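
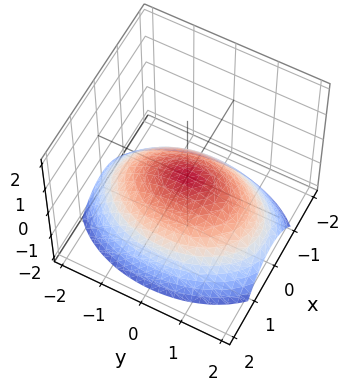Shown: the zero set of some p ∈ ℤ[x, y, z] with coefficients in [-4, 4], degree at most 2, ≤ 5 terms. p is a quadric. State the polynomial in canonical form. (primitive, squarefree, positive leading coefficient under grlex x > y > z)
(a) Degree: a single bowl opening along one axis; a quadric, so deg p = 2.
(b) Symmetries: it's symmetric under y → −y, forcing even powers of y; mirror symmetry x ↦ −x ⇒ only even powers of x.
(c) Against the integer gridlines: it crosses the y-axis at the gridline y = 0; one z-axis crossing is at z = 0.
(d) Matching integer coefficients to the picture gives p.

2*x^2 + y^2 + 3*z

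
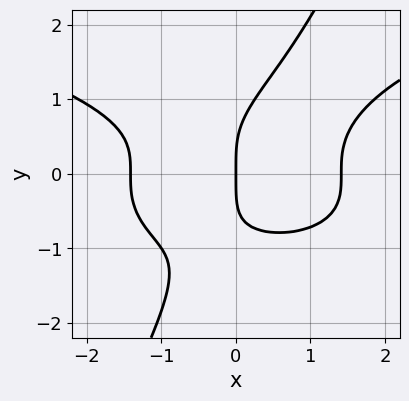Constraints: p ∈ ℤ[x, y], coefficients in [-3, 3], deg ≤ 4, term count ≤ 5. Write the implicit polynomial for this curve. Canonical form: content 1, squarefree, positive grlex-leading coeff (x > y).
2*x*y^3 - y^4 - x^3 + 2*x

(a) deg p = 4. A generic line meets the curve in up to 4 points.
(b) Against the integer gridlines: it meets the y-axis at y = 0 (among the integer gridlines); one x-axis crossing is at x = 0.
(c) Solving for integer coefficients yields p as stated.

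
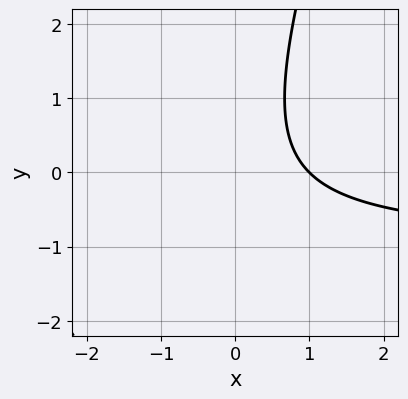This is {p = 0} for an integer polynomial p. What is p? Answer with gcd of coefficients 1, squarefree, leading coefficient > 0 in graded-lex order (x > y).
(a) The degree is 2 — no degree-1 curve has this shape.
(b) Observable constraints: one x-axis crossing is at x = 1; it misses every integer gridline on the y-axis.
(c) Fitting integer coefficients to these (and the overall shape) gives p.

3*x*y - y^2 + 3*x - 3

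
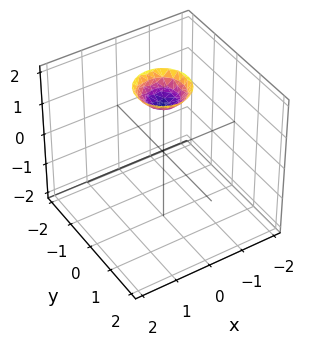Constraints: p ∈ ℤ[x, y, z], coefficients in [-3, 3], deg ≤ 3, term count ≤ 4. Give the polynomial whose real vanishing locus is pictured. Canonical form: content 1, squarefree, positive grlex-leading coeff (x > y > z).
2*x^2 + 2*y^2 - 2*z + 3

First, degree: no degree-1 surface has this shape, so deg p = 2.
Then, symmetry: the z-axis is an axis of rotation, so x and y enter only as x² + y².
Next, observable constraints: a circular section at z = 2 has radius between 0 and 1; it misses every integer gridline on the y-axis; it misses every integer gridline on the x-axis.
Finally, fitting integer coefficients to these (and the overall shape) gives p.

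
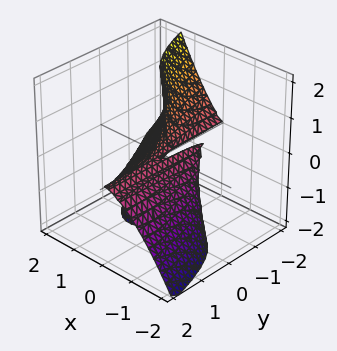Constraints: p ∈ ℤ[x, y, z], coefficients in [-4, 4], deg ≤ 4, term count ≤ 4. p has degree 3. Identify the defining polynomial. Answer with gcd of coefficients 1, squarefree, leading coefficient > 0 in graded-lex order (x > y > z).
Degree: no degree-2 surface has this shape, so deg p = 3.
From the axis intercepts and sections: every point of the z-axis in the box is on the surface; the visible y-axis segment lies entirely on the surface.
These observations pin down the coefficients.

3*x^3 + 2*y*z^2 + 3*x*z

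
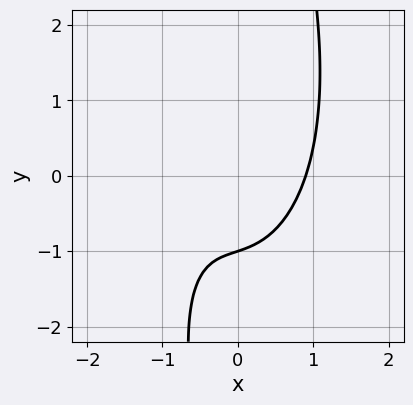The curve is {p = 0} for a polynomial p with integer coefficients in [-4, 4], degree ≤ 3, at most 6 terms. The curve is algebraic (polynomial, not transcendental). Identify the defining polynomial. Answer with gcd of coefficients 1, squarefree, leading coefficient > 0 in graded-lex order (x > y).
3*x^3 + x*y^2 + x^2 - 3*y - 3

(a) deg p = 3.
(b) Reading off the gridlines: it crosses the y-axis at the gridline y = -1.
(c) Matching integer coefficients to the picture gives p.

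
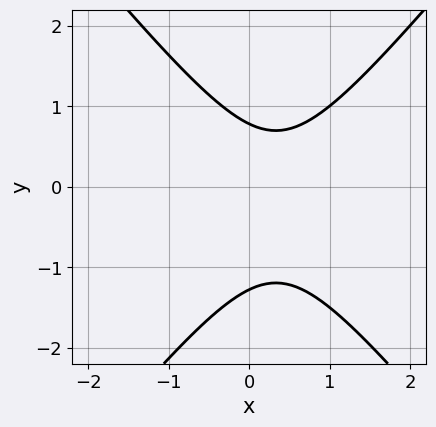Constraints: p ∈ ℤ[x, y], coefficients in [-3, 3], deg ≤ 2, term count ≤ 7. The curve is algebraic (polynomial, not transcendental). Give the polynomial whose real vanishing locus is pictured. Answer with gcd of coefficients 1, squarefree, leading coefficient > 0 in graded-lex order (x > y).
deg p = 2.
Against the integer gridlines: the curve avoids every integer x-axis point in the box.
Assembling these constraints gives the stated polynomial.

3*x^2 - 2*y^2 - 2*x - y + 2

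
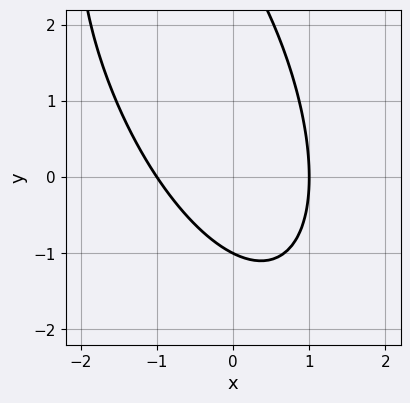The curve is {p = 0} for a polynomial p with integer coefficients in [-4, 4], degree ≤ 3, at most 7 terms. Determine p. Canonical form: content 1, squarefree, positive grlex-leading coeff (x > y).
3*x^2 + 2*x*y + y^2 - 2*y - 3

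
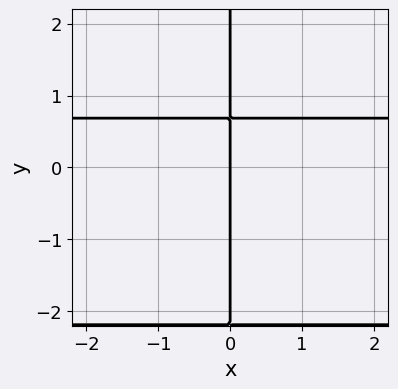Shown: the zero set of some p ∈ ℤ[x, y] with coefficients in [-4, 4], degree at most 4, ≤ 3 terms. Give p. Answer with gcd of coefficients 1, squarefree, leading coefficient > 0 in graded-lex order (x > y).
2*x*y^2 + 3*x*y - 3*x

First, the degree is 3 — the shape is more complex than any degree-2 curve.
Next, against the integer gridlines: every point of the y-axis in the box is on the curve; it meets the x-axis at x = 0 (among the integer gridlines).
Finally, the integer polynomial consistent with all of this is the stated p.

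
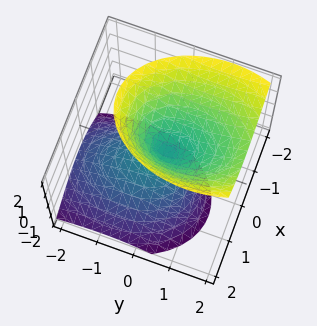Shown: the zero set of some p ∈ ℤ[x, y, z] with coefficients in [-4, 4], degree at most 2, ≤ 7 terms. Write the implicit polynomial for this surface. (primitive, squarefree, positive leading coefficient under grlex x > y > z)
2*x^2 + x*z + y^2 - y*z - z^2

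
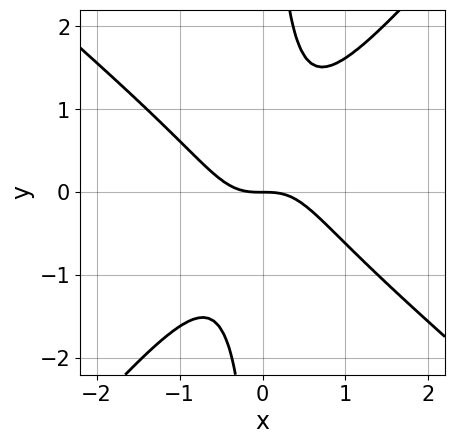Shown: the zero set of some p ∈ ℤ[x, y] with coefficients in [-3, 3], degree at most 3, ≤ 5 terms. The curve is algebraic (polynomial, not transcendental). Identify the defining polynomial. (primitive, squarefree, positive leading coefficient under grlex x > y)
3*x^3 + x^2*y - 3*x*y^2 + 2*y

First, the degree is 3 — the shape is more complex than any degree-2 curve.
Then, against the integer gridlines: one x-axis crossing is at x = 0; it crosses the y-axis at the gridline y = 0.
Finally, together with the visible shape, these determine p as stated.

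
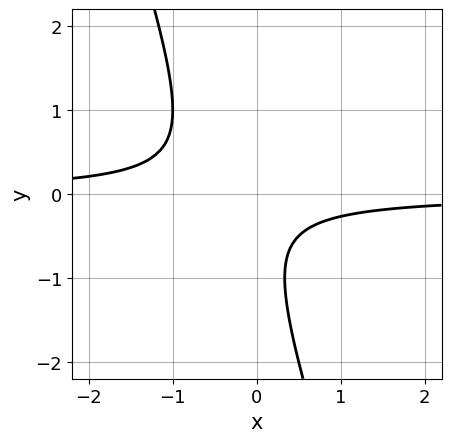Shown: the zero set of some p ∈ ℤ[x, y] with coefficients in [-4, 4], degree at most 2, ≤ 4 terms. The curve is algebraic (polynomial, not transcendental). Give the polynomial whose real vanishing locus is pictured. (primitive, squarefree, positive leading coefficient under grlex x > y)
3*x*y + y^2 + y + 1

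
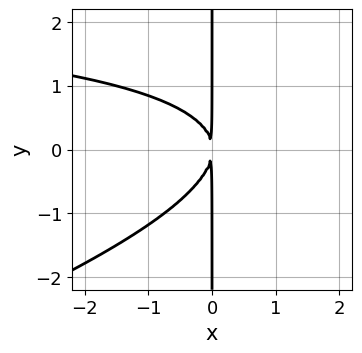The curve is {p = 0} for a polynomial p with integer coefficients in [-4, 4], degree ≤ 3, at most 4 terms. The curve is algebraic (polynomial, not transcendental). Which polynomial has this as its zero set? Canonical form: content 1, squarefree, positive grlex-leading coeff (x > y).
1. deg p = 3. A generic line meets the curve in up to 3 points.
2. Reading off the gridlines: the visible y-axis segment lies entirely on the curve.
3. The integer polynomial consistent with all of this is the stated p.

x^2*y - 3*x*y^2 - 3*x^2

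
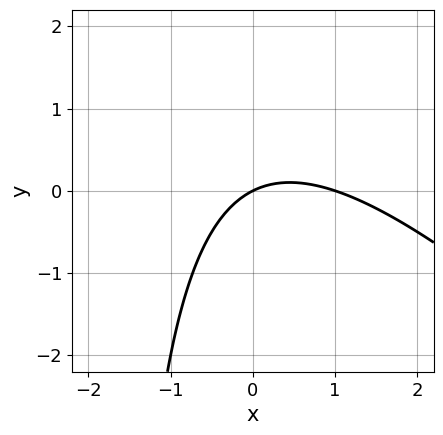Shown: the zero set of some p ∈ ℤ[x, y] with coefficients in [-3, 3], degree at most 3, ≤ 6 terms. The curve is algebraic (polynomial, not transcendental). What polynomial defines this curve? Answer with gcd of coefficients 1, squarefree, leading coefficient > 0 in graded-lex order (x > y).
The degree is 2 — a generic line meets the curve in up to 2 points.
Against the integer gridlines: one y-axis crossing is at y = 0; among the integer gridlines, it crosses the x-axis at x ∈ {0, 1}.
The integer polynomial consistent with all of this is the stated p.

x^2 + x*y - x + 2*y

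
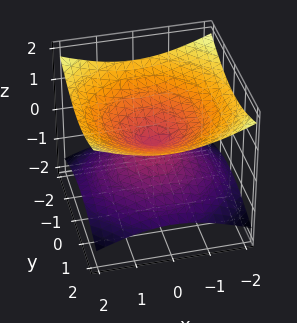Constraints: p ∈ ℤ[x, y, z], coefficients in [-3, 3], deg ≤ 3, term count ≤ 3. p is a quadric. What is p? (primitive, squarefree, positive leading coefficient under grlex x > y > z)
First, the degree is 2 — two nappes meeting at a single point; a quadric.
Next, symmetries: mirror symmetry z ↦ −z ⇒ only even powers of z; the surface is invariant under rotation about z: p = q(x² + y², z).
Next, observable constraints: it crosses the z-axis at the gridline z = 0; it meets the y-axis at y = 0 (among the integer gridlines); one x-axis crossing is at x = 0.
Finally, fitting integer coefficients to these (and the overall shape) gives p.

x^2 + y^2 - 3*z^2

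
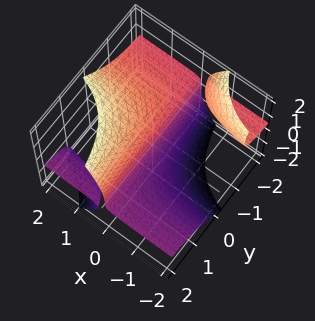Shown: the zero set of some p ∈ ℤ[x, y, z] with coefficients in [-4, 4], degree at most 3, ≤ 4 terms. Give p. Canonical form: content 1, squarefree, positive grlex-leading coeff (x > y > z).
1. The picture has 3 separate pieces.
2. The degree is 3 — no degree-2 surface has this shape.
3. From the visible intercepts: every point of the y-axis in the box is on the surface; one z-axis crossing is at z = 0.
4. Assembling these constraints gives the stated polynomial.

3*x*y*z - z^3 + 3*x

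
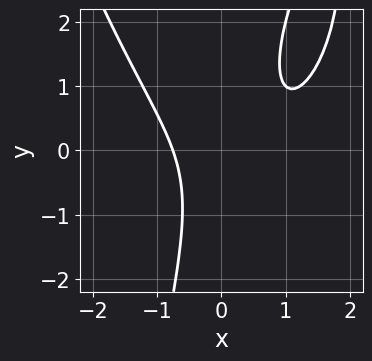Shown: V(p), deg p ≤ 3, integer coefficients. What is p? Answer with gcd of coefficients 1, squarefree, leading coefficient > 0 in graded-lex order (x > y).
2*x^3 - 2*x^2 - 3*x*y + y^2 + 2

(a) Degree: a generic line meets the curve in up to 3 points, so deg p = 3.
(b) Checking where it meets the axes: no y-intercept at any integer in the box.
(c) The integer polynomial consistent with all of this is the stated p.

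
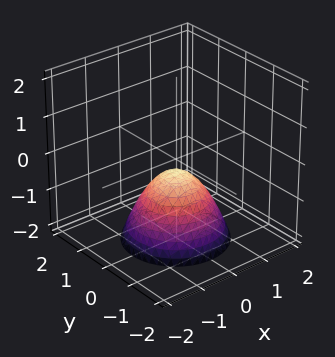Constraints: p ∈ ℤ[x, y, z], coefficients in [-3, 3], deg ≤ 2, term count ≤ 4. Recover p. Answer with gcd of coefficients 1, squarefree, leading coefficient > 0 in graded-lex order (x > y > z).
3*x^2 + 3*y^2 + 3*z + 1

1. Degree: a generic line meets the surface in up to 2 points, so deg p = 2.
2. Symmetries: every cross-section ⟂ z is a circle, so x, y appear only via x² + y².
3. From the axis intercepts and sections: a circular section at z = -2 has radius between 1 and 2; no x-intercept at any integer in the box; no y-intercept at any integer in the box.
4. Putting this together gives p.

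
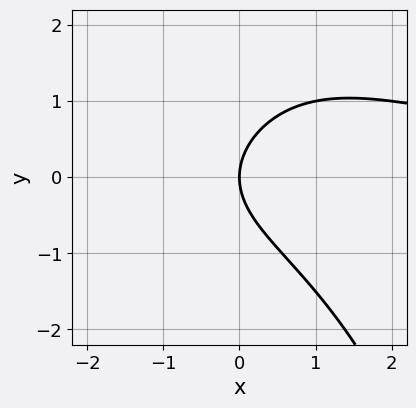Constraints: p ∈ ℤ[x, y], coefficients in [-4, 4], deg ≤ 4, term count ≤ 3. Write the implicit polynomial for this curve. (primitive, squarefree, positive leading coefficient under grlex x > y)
x^2*y + 2*y^2 - 3*x

deg p = 3. No degree-2 curve has this shape.
Checking where it meets the axes: it meets the x-axis at x = 0 (among the integer gridlines); it crosses the y-axis at the gridline y = 0.
Solving for integer coefficients yields p as stated.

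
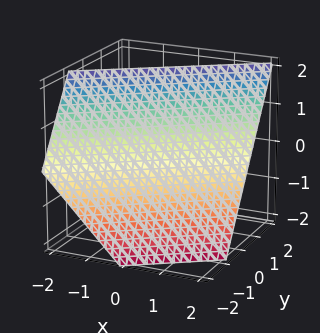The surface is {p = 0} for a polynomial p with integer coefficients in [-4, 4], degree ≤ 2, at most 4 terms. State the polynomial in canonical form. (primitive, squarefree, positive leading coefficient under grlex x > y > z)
2*x - 3*y + 2*z - 2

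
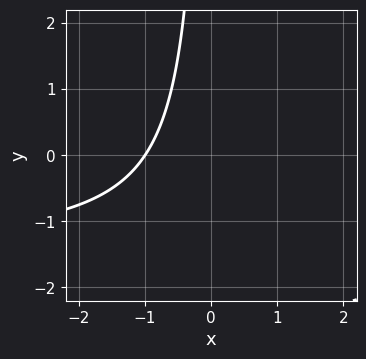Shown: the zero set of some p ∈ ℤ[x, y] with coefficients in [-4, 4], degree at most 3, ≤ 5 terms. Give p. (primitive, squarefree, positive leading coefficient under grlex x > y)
First, deg p = 2. No degree-1 curve has this shape.
Next, observable constraints: no y-intercept at any integer in the box; one x-axis crossing is at x = -1.
Finally, matching integer coefficients to the picture gives p.

2*x*y + 3*x + 3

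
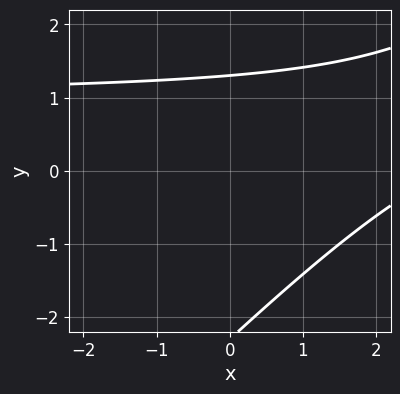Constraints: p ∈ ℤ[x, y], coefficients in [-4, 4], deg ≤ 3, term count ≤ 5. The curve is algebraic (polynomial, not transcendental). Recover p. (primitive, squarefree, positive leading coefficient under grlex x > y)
x*y - y^2 - x - y + 3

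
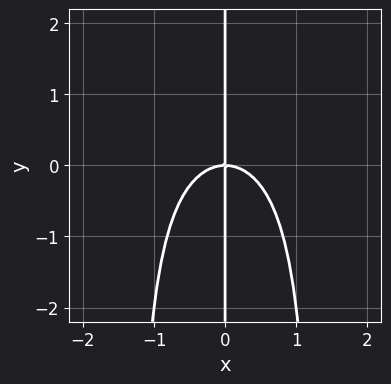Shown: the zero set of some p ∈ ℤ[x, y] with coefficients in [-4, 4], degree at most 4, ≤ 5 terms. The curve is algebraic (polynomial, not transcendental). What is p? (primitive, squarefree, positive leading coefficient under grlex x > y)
1. Degree: the shape is more complex than any degree-3 curve, so deg p = 4.
2. Checking where it meets the axes: one x-axis crossing is at x = 0; the visible y-axis segment lies entirely on the curve.
3. Fitting integer coefficients to these (and the overall shape) gives p.

x^3*y - 2*x^3 - 2*x*y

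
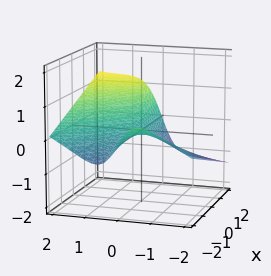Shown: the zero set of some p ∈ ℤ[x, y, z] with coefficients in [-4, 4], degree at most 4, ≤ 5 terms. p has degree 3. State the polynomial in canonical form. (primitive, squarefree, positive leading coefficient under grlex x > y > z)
First, deg p = 3. A generic line meets the surface in up to 3 points.
Next, from the visible intercepts: the visible x-axis segment lies entirely on the surface; one z-axis crossing is at z = 0; it crosses the y-axis at the gridline y = 0.
Finally, putting this together gives p.

y^3 - 3*y^2*z + 2*x*y + y - 2*z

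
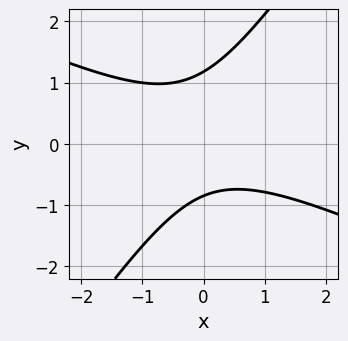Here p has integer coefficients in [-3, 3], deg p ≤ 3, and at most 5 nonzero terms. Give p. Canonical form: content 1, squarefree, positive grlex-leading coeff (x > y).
2*x^2 + 3*x*y - 3*y^2 + y + 3

(a) Degree: no degree-1 curve has this shape, so deg p = 2.
(b) Reading off the gridlines: the curve avoids every integer x-axis point in the box.
(c) Matching integer coefficients to the picture gives p.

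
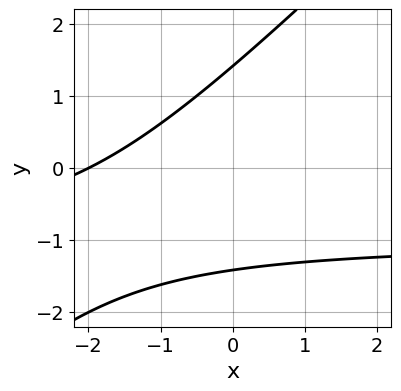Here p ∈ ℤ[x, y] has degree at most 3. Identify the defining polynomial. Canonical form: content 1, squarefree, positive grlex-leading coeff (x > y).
x*y - y^2 + x + 2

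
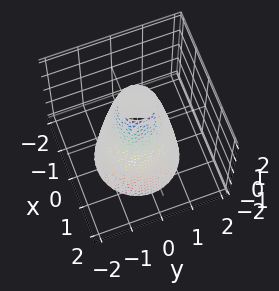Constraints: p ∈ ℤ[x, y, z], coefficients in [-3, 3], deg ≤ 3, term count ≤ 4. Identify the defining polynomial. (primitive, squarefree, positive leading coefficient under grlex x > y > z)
(a) deg p = 2. A generic line meets the surface in up to 2 points.
(b) Symmetries: rotational symmetry about the z-axis ⇒ p depends on x, y only through x² + y².
(c) Against the integer gridlines: among the integer gridlines, it crosses the y-axis at y ∈ {-1, 1}; the x-axis gridline crossings are at x ∈ {-1, 1}.
(d) Assembling these constraints gives the stated polynomial.

3*x^2 + 3*y^2 + z - 3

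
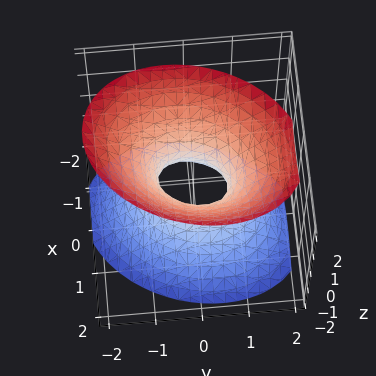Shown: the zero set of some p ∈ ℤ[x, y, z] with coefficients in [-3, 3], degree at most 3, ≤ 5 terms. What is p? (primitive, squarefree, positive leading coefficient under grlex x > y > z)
First, degree: no degree-1 surface has this shape, so deg p = 2.
Next, against the integer gridlines: the surface avoids every integer z-axis point in the box.
Finally, together with the visible shape, these determine p as stated.

3*x^2 - x*y + 2*y^2 - 2*z^2 - 1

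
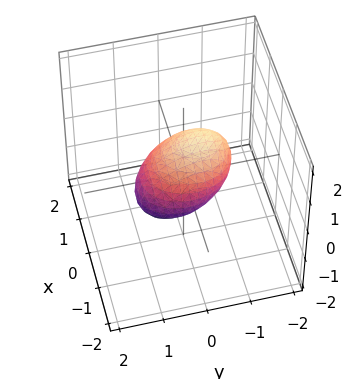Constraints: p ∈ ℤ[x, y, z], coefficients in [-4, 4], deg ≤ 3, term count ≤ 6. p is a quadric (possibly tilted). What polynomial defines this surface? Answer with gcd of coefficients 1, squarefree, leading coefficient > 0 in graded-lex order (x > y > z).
1. Degree: no degree-1 surface has this shape, so deg p = 2.
2. From the axis intercepts and sections: the y-axis gridline crossings are at y ∈ {-1, 1}.
3. These observations pin down the coefficients.

3*x^2 - x*z + 2*y^2 + 2*y*z + 3*z^2 - 2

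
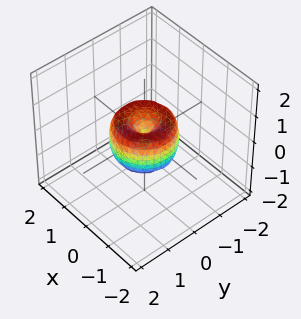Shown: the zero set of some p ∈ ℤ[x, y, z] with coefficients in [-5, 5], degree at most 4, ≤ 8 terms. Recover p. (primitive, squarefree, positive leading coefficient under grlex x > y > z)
Degree: no degree-3 surface has this shape, so deg p = 4.
Symmetries: the z-axis is an axis of rotation, so x and y enter only as x² + y².
From the visible intercepts: the y-axis gridline crossings are at y ∈ {-1, 0, 1}; a circular section at z = 0 has radius exactly 1.
These observations pin down the coefficients. Check: (1, 0, 0) on the x-axis lies on the surface, and p(1, 0, 0) = 0. ✓

2*x^4 + 4*x^2*y^2 + 2*y^4 - 2*x^2 - 2*y^2 + z^2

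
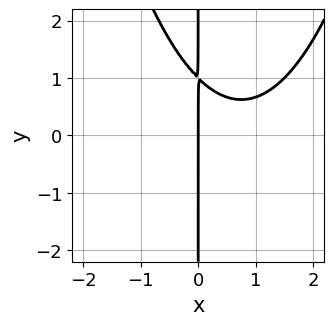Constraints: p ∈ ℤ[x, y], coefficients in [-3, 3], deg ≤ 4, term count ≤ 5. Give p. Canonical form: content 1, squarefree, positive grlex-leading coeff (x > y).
2*x^3 - 3*x^2 - 3*x*y + 3*x

Degree: the shape is more complex than any degree-2 curve, so deg p = 3.
Checking where it meets the axes: every point of the y-axis in the box is on the curve; it crosses the x-axis at the gridline x = 0.
Solving for integer coefficients yields p as stated.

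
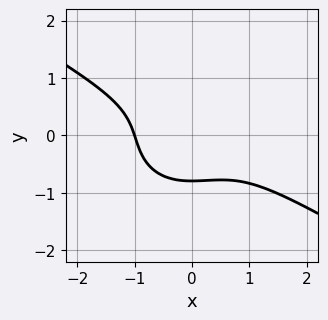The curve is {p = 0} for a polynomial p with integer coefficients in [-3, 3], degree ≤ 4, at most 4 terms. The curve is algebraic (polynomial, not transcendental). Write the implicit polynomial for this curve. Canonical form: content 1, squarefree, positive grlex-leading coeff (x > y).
deg p = 3. The shape is more complex than any degree-2 curve.
From the axis intercepts and sections: it crosses the x-axis at the gridline x = -1.
These observations pin down the coefficients.

x^3 + x^2*y + 2*y^3 + 1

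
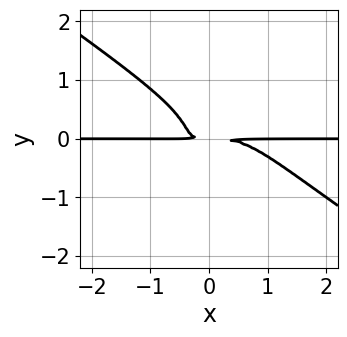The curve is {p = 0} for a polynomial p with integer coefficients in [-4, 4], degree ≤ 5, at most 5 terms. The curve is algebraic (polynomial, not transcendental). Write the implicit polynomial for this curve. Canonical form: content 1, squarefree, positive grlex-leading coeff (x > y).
Degree: the shape is more complex than any degree-3 curve, so deg p = 4.
Reading off the gridlines: the visible x-axis segment lies entirely on the curve.
Together with the visible shape, these determine p as stated.

x^3*y + 3*y^4 + 2*x*y^2 + y^2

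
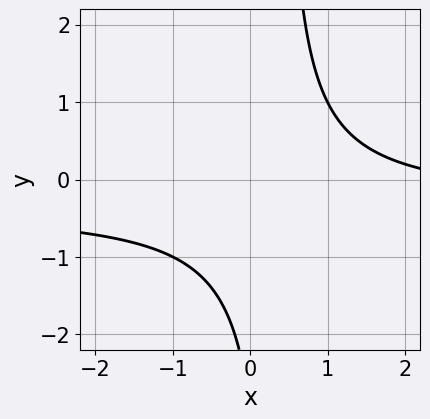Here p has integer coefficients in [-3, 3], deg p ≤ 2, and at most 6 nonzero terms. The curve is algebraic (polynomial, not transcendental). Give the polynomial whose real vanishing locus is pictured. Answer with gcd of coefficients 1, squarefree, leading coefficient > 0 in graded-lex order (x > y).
3*x*y + x - y - 3

1. The degree is 2 — a generic line meets the curve in up to 2 points.
2. From the visible intercepts: it misses every integer gridline on the x-axis; no y-intercept at any integer in the box.
3. Solving for integer coefficients yields p as stated.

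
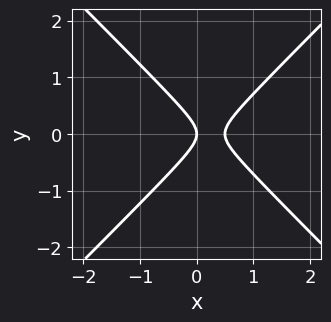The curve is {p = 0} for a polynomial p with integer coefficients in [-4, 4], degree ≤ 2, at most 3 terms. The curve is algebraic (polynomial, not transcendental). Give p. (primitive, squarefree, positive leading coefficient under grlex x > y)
1. deg p = 2. No degree-1 curve has this shape.
2. Symmetries: it's symmetric under y → −y, forcing even powers of y.
3. Against the integer gridlines: it crosses the y-axis at the gridline y = 0; it meets the x-axis at x = 0 (among the integer gridlines).
4. Putting this together gives p.

2*x^2 - 2*y^2 - x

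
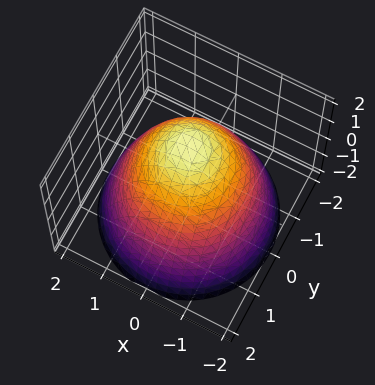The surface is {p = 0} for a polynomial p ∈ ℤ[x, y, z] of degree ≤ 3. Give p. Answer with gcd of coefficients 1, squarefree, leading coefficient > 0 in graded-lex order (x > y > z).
1. Degree: no degree-1 surface has this shape, so deg p = 2.
2. Symmetries: the surface is invariant under rotation about z: p = q(x² + y², z).
3. From the axis intercepts and sections: it meets the z-axis at z = 2 (among the integer gridlines); a circular section at z = 1 has radius exactly 1.
4. Assembling these constraints gives the stated polynomial.

x^2 + y^2 + z - 2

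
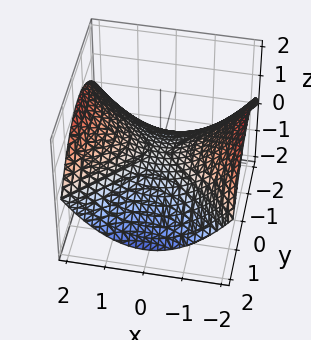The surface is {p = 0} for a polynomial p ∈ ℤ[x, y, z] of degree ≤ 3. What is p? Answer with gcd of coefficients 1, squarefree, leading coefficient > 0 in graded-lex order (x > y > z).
x^2 - y^2 - 3*z

First, degree: a saddle surface; a quadric, so deg p = 2.
Next, symmetries: mirror symmetry y ↦ −y ⇒ only even powers of y; the x ↦ −x reflection is a symmetry, so x appears only in even powers.
Next, checking where it meets the axes: one x-axis crossing is at x = 0; one z-axis crossing is at z = 0.
Finally, matching integer coefficients to the picture gives p.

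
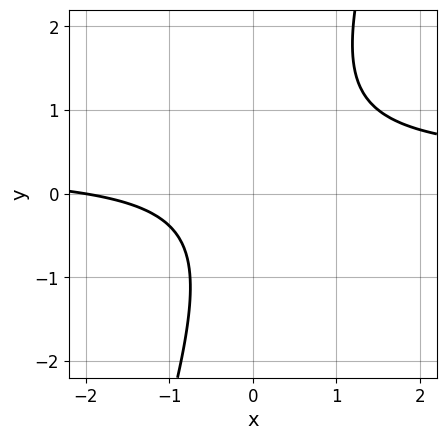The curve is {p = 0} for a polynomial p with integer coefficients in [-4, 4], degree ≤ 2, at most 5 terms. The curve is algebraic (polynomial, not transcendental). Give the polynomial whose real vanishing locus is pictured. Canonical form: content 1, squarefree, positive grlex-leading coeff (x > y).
3*x*y - y^2 - x - 2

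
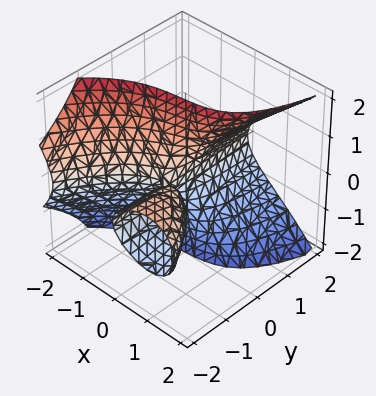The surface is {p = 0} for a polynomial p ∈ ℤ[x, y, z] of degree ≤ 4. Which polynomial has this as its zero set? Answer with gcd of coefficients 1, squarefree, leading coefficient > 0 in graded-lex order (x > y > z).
(a) deg p = 3.
(b) Observable constraints: every point of the z-axis in the box is on the surface; the visible y-axis segment lies entirely on the surface.
(c) The integer polynomial consistent with all of this is the stated p.

x^3 - 2*y*z^2 + 2*x*y + x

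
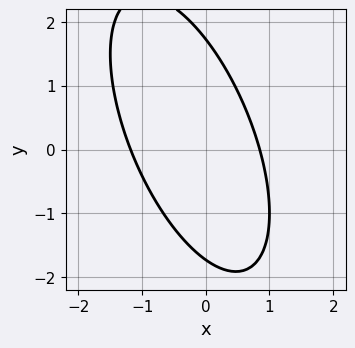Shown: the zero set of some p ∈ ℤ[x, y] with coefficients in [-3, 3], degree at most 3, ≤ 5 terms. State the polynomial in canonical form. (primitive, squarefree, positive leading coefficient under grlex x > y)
3*x^2 + 2*x*y + y^2 + x - 3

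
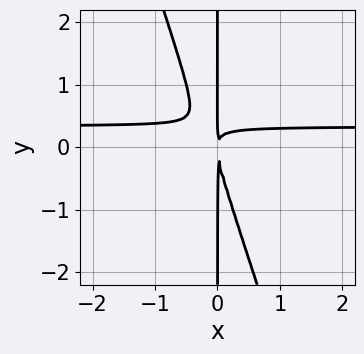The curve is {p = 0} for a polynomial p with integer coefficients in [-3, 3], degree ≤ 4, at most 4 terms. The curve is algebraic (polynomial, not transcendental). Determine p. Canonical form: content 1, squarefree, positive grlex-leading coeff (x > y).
(a) deg p = 3. The shape is more complex than any degree-2 curve.
(b) From the visible intercepts: every point of the y-axis in the box is on the curve.
(c) These observations pin down the coefficients.

3*x^2*y + x*y^2 - x^2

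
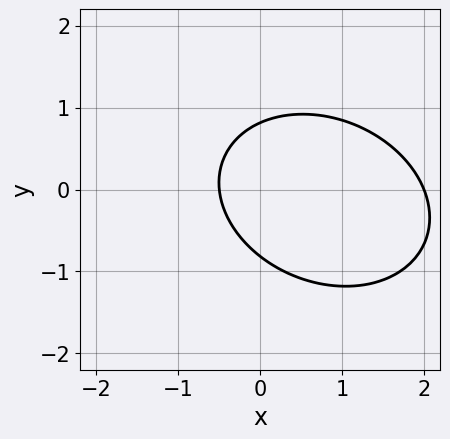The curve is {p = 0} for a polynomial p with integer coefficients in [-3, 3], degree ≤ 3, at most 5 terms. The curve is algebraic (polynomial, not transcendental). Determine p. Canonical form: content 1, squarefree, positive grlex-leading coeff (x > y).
1. Degree: the shape is more complex than any degree-1 curve, so deg p = 2.
2. Against the integer gridlines: it meets the x-axis at x = 2 (among the integer gridlines).
3. Fitting integer coefficients to these (and the overall shape) gives p.

2*x^2 + x*y + 3*y^2 - 3*x - 2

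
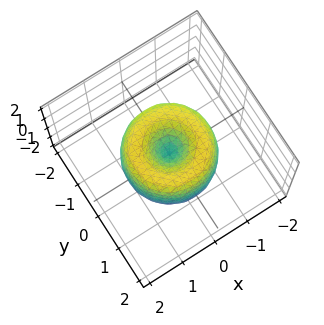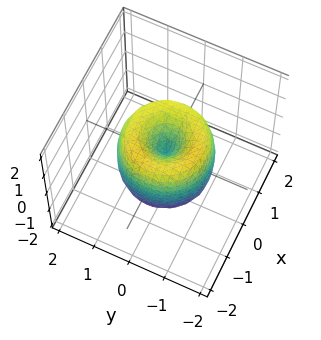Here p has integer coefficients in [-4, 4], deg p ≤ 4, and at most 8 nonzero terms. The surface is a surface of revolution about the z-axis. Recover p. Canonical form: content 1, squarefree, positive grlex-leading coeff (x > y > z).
2*x^4 + 4*x^2*y^2 + 2*y^4 - 3*x^2 - 3*y^2 + z^2

The degree is 4 — a generic line meets the surface in up to 4 points.
Symmetries: every cross-section ⟂ z is a circle, so x, y appear only via x² + y².
Reading off the gridlines: a circular section at z = 1 has radius between 0 and 1; it meets the y-axis at y = 0 (among the integer gridlines); one x-axis crossing is at x = 0.
Matching integer coefficients to the picture gives p.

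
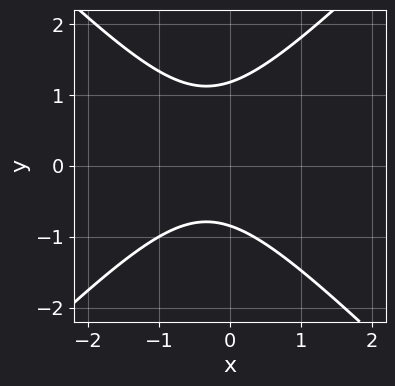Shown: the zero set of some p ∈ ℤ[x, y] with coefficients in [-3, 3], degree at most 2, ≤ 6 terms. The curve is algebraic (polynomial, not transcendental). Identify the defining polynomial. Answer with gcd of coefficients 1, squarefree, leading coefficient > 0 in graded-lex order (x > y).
3*x^2 - 3*y^2 + 2*x + y + 3

1. Degree: the shape is more complex than any degree-1 curve, so deg p = 2.
2. Checking where it meets the axes: it misses every integer gridline on the x-axis.
3. Fitting integer coefficients to these (and the overall shape) gives p.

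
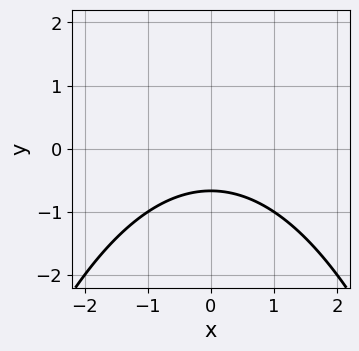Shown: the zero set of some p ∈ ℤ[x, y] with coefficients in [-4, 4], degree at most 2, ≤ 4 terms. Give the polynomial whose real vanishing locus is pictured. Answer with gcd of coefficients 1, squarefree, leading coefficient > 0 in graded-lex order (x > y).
(a) Degree: no degree-1 curve has this shape, so deg p = 2.
(b) Symmetries: it's symmetric under x → −x, forcing even powers of x.
(c) Reading off the gridlines: no x-intercept at any integer in the box.
(d) The integer polynomial consistent with all of this is the stated p.

x^2 + 3*y + 2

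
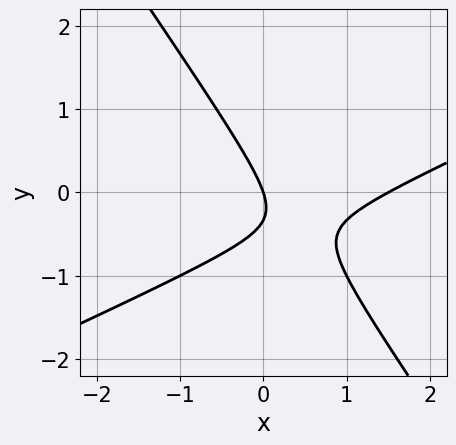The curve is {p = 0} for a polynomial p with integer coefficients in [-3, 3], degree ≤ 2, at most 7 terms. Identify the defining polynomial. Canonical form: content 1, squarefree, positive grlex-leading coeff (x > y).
2*x^2 - 3*x*y - 3*y^2 - 3*x - y

1. deg p = 2. A generic line meets the curve in up to 2 points.
2. Against the integer gridlines: it meets the x-axis at x = 0 (among the integer gridlines); it meets the y-axis at y = 0 (among the integer gridlines).
3. Assembling these constraints gives the stated polynomial.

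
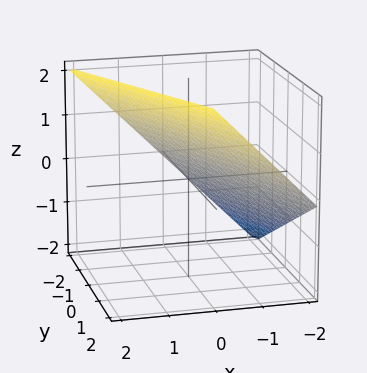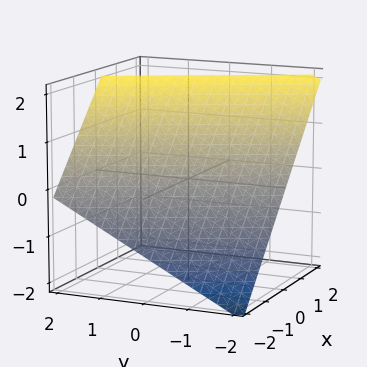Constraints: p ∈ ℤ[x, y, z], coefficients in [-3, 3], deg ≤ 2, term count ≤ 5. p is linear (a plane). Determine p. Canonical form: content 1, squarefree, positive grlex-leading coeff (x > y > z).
First, the degree is 1 — the surface is flat (a plane).
Then, from the axis intercepts and sections: it crosses the z-axis at the gridline z = 1; one x-axis crossing is at x = -1; it crosses the y-axis at the gridline y = -2.
Finally, putting this together gives p.

2*x + y - 2*z + 2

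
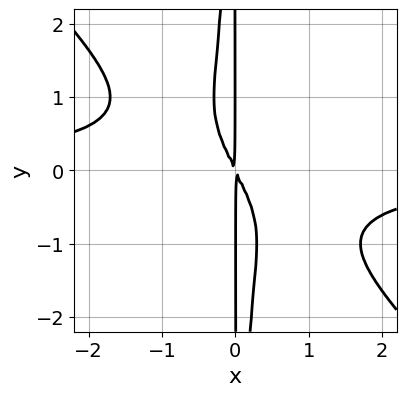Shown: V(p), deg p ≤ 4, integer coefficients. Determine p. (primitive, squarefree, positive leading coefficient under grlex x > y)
2*x^3*y + 2*x^2*y^2 + 2*x^2 + x*y

1. deg p = 4. The shape is more complex than any degree-3 curve.
2. Checking where it meets the axes: the visible y-axis segment lies entirely on the curve.
3. Solving for integer coefficients yields p as stated.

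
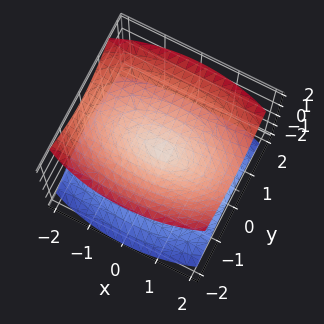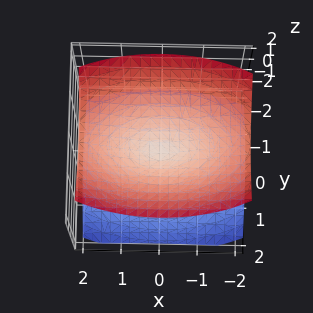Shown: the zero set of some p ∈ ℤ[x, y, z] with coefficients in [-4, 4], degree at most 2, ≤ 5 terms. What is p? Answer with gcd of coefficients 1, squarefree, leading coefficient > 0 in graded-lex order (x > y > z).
I count 2 distinct pieces. Treating them together as one polynomial.
The degree is 2 — a double cone through the origin; a quadric.
Symmetries: mirror symmetry x ↦ −x ⇒ only even powers of x; the z ↦ −z reflection is a symmetry, so z appears only in even powers; the y ↦ −y reflection is a symmetry, so y appears only in even powers.
From the axis intercepts and sections: one z-axis crossing is at z = 0; it meets the x-axis at x = 0 (among the integer gridlines); it meets the y-axis at y = 0 (among the integer gridlines).
The integer polynomial consistent with all of this is the stated p.

x^2 + 3*y^2 - 3*z^2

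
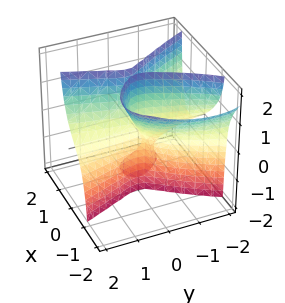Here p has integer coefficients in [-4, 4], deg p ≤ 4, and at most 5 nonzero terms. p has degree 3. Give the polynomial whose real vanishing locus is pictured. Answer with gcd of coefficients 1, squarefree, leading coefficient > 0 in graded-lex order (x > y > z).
2*x^3 + 2*x^2*z - y^2*z + 2*x*y - x*z

deg p = 3. The shape is more complex than any degree-2 surface.
From the visible intercepts: it meets the x-axis at x = 0 (among the integer gridlines); the visible z-axis segment lies entirely on the surface; every point of the y-axis in the box is on the surface.
The integer polynomial consistent with all of this is the stated p.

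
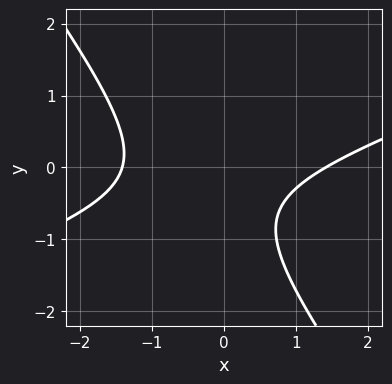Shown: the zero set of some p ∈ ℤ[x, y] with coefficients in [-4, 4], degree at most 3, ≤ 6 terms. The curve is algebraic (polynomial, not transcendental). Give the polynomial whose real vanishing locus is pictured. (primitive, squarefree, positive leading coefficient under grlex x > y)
x^2 - 2*x*y - 2*y^2 - 2*y - 2

(a) Degree: the shape is more complex than any degree-1 curve, so deg p = 2.
(b) From the visible intercepts: it misses every integer gridline on the y-axis.
(c) Together with the visible shape, these determine p as stated.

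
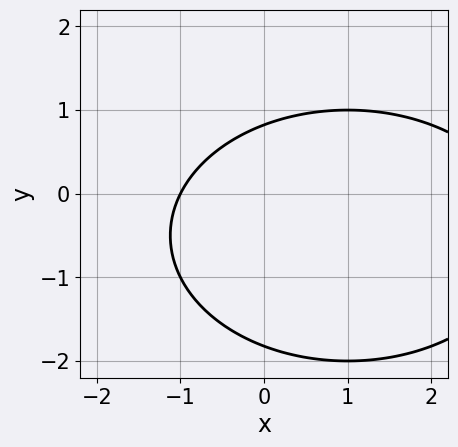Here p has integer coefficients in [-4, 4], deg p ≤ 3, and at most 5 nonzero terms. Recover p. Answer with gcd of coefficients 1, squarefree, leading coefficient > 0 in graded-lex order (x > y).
x^2 + 2*y^2 - 2*x + 2*y - 3

The degree is 2 — no degree-1 curve has this shape.
From the visible intercepts: one x-axis crossing is at x = -1.
Putting this together gives p.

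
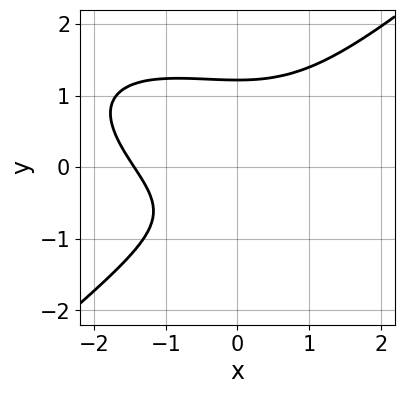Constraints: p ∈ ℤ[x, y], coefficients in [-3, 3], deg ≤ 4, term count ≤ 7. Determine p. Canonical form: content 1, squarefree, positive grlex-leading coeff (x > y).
1. The degree is 3 — a generic line meets the curve in up to 3 points.
2. Putting this together gives p.

x^3 + x^2*y - 3*y^3 + 2*y + 3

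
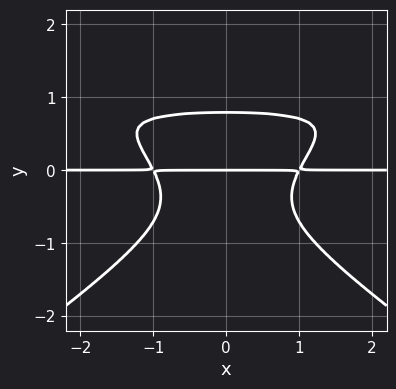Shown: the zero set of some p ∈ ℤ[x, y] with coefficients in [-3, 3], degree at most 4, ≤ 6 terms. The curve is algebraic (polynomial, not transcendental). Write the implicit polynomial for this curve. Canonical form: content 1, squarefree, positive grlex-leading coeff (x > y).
(a) deg p = 4.
(b) Symmetries: it's symmetric under x → −x, forcing even powers of x.
(c) Checking where it meets the axes: every point of the x-axis in the box is on the curve; one y-axis crossing is at y = 0.
(d) The integer polynomial consistent with all of this is the stated p.

x^2*y^2 - 2*y^4 - x^2*y + y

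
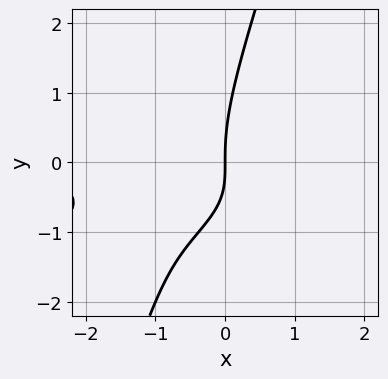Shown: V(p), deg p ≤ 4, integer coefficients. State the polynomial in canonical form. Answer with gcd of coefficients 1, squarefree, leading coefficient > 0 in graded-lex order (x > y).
(a) Degree: no degree-2 curve has this shape, so deg p = 3.
(b) Checking where it meets the axes: one x-axis crossing is at x = 0; it meets the y-axis at y = 0 (among the integer gridlines).
(c) Fitting integer coefficients to these (and the overall shape) gives p.

3*x*y^2 - y^3 + x^2 + 3*x*y + 3*x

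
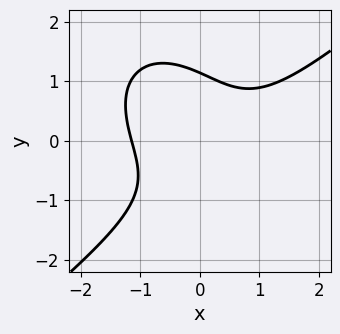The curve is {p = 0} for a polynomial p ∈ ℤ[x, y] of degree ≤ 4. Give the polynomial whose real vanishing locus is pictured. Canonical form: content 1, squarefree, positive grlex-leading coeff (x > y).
2*x^3 - x^2*y - 2*y^3 - 3*x*y + 3

(a) The degree is 3 — no degree-2 curve has this shape.
(b) The integer polynomial consistent with all of this is the stated p.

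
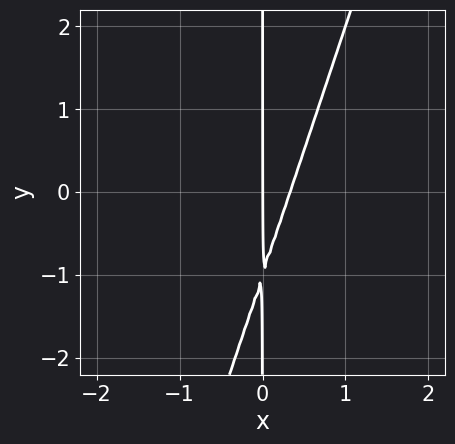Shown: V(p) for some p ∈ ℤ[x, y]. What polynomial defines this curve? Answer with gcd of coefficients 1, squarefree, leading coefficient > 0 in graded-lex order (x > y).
Degree: the shape is more complex than any degree-1 curve, so deg p = 2.
Reading off the gridlines: the visible y-axis segment lies entirely on the curve; it crosses the x-axis at the gridline x = 0.
Fitting integer coefficients to these (and the overall shape) gives p.

3*x^2 - x*y - x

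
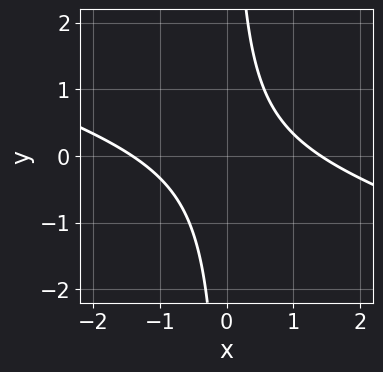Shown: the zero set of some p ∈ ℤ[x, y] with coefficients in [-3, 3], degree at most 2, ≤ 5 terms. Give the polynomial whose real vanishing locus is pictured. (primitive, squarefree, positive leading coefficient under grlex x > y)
x^2 + 3*x*y - 2

First, degree: a generic line meets the curve in up to 2 points, so deg p = 2.
Next, reading off the gridlines: no y-intercept at any integer in the box.
Finally, together with the visible shape, these determine p as stated.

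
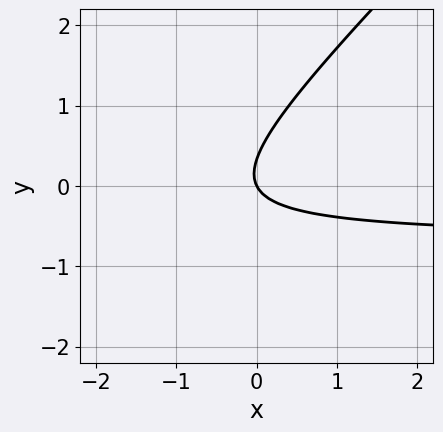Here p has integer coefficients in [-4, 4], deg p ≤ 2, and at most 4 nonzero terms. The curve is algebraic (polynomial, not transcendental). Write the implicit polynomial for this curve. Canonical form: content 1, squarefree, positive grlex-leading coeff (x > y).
3*x*y - 3*y^2 + 2*x + y

First, the degree is 2 — the shape is more complex than any degree-1 curve.
Next, from the visible intercepts: it crosses the x-axis at the gridline x = 0; it meets the y-axis at y = 0 (among the integer gridlines).
Finally, matching integer coefficients to the picture gives p.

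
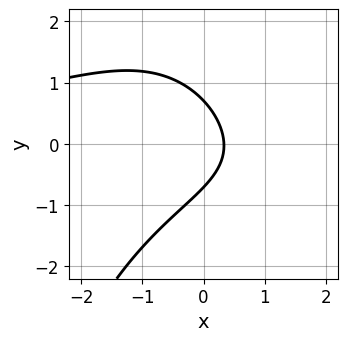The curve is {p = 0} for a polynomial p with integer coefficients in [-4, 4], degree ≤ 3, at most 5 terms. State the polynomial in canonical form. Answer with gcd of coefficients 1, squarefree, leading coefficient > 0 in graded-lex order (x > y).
x^2*y + 2*y^2 + 3*x - 1

(a) The degree is 3 — a generic line meets the curve in up to 3 points.
(b) Solving for integer coefficients yields p as stated.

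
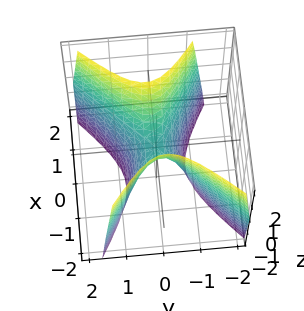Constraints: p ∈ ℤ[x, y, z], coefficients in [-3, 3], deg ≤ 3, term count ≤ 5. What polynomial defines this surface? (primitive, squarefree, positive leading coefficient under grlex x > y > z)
2*x^2 + x*y - 3*y^2 - z

First, the degree is 2 — no degree-1 surface has this shape.
Next, reading off the gridlines: it meets the x-axis at x = 0 (among the integer gridlines); it meets the z-axis at z = 0 (among the integer gridlines); it meets the y-axis at y = 0 (among the integer gridlines).
Finally, solving for integer coefficients yields p as stated.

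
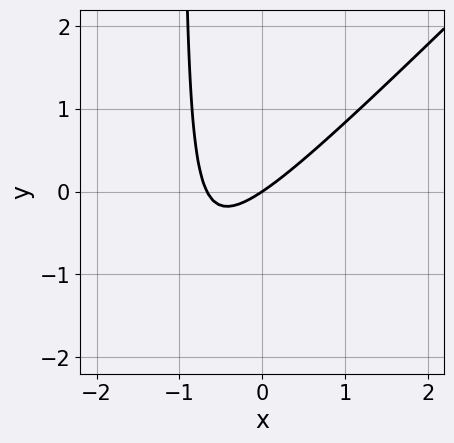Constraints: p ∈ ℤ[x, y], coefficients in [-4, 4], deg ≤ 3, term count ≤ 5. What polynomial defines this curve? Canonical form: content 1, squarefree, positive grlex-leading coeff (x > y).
First, deg p = 2. The shape is more complex than any degree-1 curve.
Next, from the visible intercepts: it crosses the x-axis at the gridline x = 0; it crosses the y-axis at the gridline y = 0.
Finally, the integer polynomial consistent with all of this is the stated p.

3*x^2 - 3*x*y + 2*x - 3*y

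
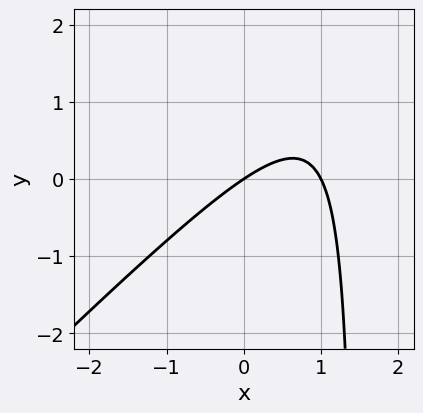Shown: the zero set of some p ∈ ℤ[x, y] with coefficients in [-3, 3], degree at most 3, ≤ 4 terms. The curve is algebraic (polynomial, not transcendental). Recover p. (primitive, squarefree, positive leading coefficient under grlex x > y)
(a) Degree: no degree-1 curve has this shape, so deg p = 2.
(b) Reading off the gridlines: it meets the y-axis at y = 0 (among the integer gridlines); the x-axis gridline crossings are at x ∈ {0, 1}.
(c) Solving for integer coefficients yields p as stated.

2*x^2 - 2*x*y - 2*x + 3*y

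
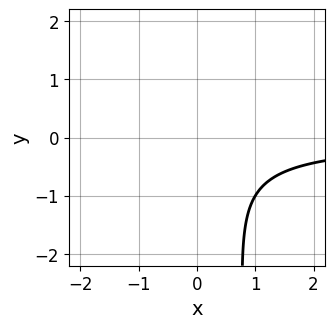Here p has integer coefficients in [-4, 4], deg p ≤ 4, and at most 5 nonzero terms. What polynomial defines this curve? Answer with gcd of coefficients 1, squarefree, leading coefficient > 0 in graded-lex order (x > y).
2*x*y^2 - 3*x*y - 2*y^2 - 3

Degree: no degree-2 curve has this shape, so deg p = 3.
From the visible intercepts: the curve avoids every integer x-axis point in the box; it misses every integer gridline on the y-axis.
Fitting integer coefficients to these (and the overall shape) gives p.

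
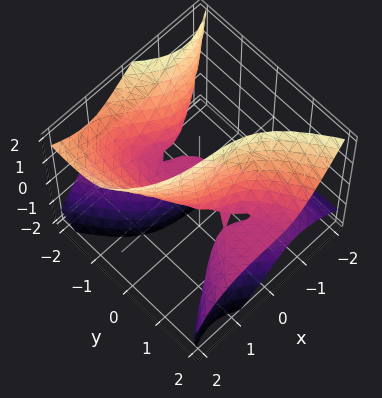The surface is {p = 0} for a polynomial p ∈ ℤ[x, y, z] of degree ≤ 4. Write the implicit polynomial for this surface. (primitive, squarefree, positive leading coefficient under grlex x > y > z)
2*x^3 + 3*x*y*z + 3*y^2*z + 3*y*z^2 - 3*z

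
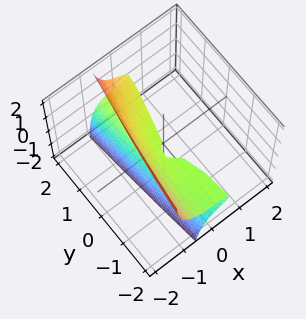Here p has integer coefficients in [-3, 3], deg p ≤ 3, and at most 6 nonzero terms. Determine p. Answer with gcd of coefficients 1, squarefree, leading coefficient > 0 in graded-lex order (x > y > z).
First, degree: a generic line meets the surface in up to 3 points, so deg p = 3.
Then, reading off the gridlines: one z-axis crossing is at z = 0; the visible y-axis segment lies entirely on the surface; it crosses the x-axis at the gridline x = 0.
Finally, together with the visible shape, these determine p as stated.

2*x^3 + x^2*z + 3*x*z^2 - y*z + 3*z^2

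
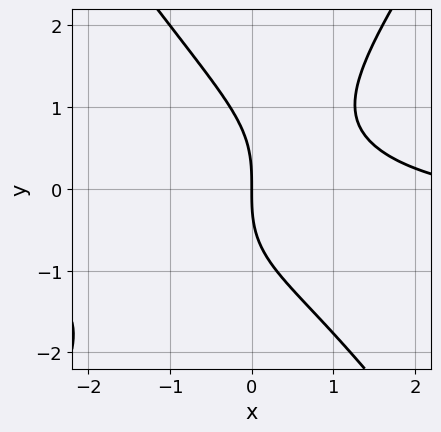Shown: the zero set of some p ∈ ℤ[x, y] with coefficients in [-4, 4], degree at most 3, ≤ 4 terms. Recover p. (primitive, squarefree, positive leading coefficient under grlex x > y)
1. deg p = 3. No degree-2 curve has this shape.
2. Against the integer gridlines: it crosses the y-axis at the gridline y = 0; it meets the x-axis at x = 0 (among the integer gridlines).
3. Fitting integer coefficients to these (and the overall shape) gives p.

2*x^2*y - y^3 + x^2 - 3*x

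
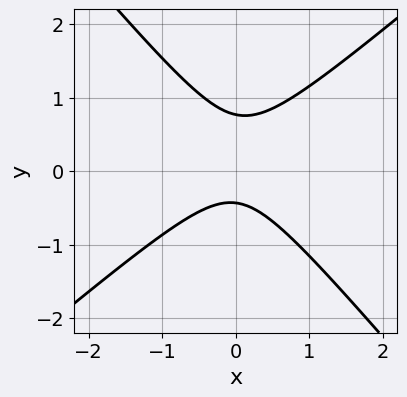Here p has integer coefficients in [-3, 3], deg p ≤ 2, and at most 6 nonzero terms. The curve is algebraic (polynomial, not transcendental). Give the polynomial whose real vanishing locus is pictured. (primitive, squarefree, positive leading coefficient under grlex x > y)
3*x^2 - x*y - 3*y^2 + y + 1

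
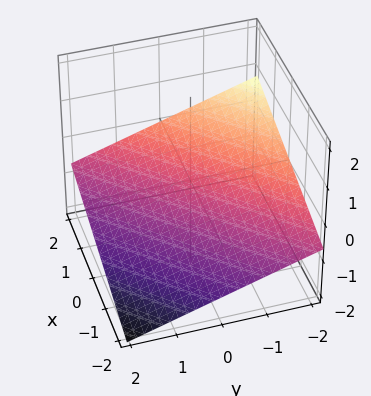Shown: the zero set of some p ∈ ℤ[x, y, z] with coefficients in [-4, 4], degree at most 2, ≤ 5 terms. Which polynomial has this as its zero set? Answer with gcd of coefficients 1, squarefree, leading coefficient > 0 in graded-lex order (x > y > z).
x - y - 3*z - 2

(a) Degree: every cross-section is a straight line — this is a plane, so deg p = 1.
(b) From the visible intercepts: it crosses the y-axis at the gridline y = -2; it crosses the x-axis at the gridline x = 2.
(c) Fitting integer coefficients to these (and the overall shape) gives p.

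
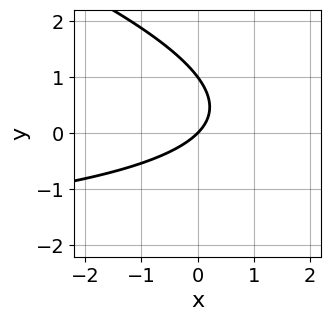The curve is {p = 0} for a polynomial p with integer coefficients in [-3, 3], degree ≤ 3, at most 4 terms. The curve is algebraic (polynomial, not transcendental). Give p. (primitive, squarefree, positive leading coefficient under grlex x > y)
(a) Degree: no degree-1 curve has this shape, so deg p = 2.
(b) From the visible intercepts: the y-axis gridline crossings are at y ∈ {0, 1}; it crosses the x-axis at the gridline x = 0.
(c) Solving for integer coefficients yields p as stated.

x*y + 3*y^2 + 3*x - 3*y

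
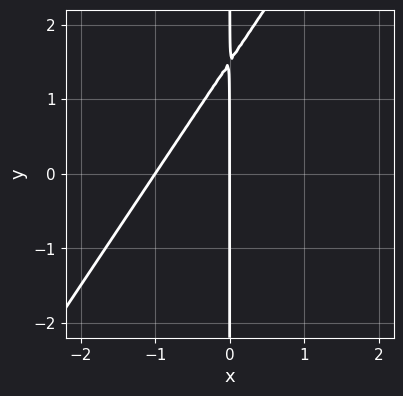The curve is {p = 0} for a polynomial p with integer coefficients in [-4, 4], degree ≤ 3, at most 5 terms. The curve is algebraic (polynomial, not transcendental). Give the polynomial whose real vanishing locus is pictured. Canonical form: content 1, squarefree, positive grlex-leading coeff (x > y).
deg p = 2. A generic line meets the curve in up to 2 points.
Against the integer gridlines: the x-axis gridline crossings are at x ∈ {-1, 0}; every point of the y-axis in the box is on the curve.
These observations pin down the coefficients.

3*x^2 - 2*x*y + 3*x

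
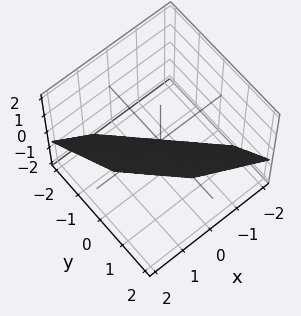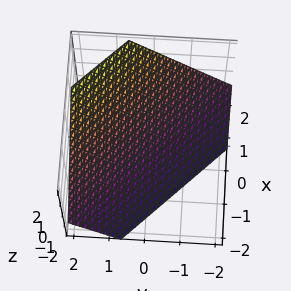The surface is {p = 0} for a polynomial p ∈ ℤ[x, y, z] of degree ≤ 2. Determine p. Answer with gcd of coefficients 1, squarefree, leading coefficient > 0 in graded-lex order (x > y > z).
3*x + 3*y - 3*z - 2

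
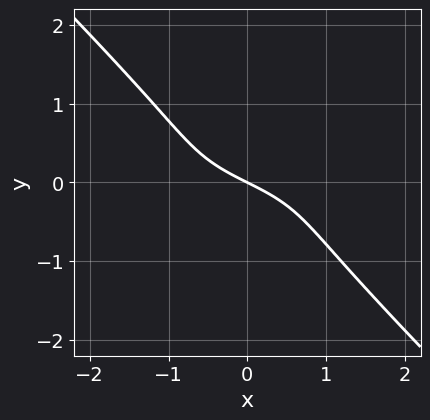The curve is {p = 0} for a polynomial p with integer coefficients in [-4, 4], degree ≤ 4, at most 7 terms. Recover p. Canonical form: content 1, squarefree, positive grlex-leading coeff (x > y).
(a) Degree: a generic line meets the curve in up to 3 points, so deg p = 3.
(b) From the visible intercepts: one y-axis crossing is at y = 0; it meets the x-axis at x = 0 (among the integer gridlines).
(c) Assembling these constraints gives the stated polynomial.

x^2*y - 2*x*y^2 - 3*y^3 - x - 2*y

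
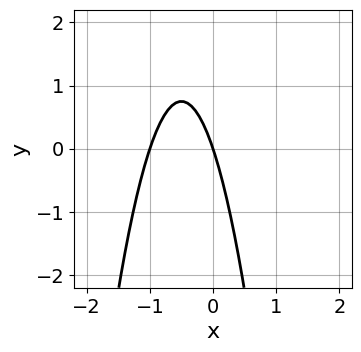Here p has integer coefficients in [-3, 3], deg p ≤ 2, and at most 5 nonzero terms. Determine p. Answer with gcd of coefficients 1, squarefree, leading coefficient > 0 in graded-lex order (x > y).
3*x^2 + 3*x + y

Degree: the shape is more complex than any degree-1 curve, so deg p = 2.
From the visible intercepts: one y-axis crossing is at y = 0; among the integer gridlines, it crosses the x-axis at x ∈ {-1, 0}.
Fitting integer coefficients to these (and the overall shape) gives p.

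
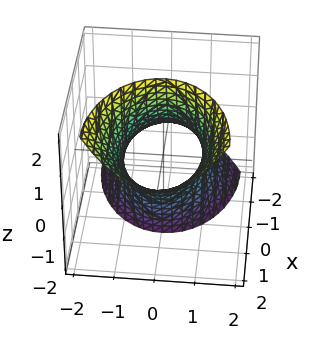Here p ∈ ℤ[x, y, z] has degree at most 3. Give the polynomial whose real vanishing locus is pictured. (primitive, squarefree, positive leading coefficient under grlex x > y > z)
x^2 - 2*x*z + 2*y^2 - 2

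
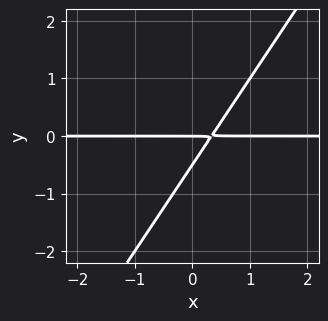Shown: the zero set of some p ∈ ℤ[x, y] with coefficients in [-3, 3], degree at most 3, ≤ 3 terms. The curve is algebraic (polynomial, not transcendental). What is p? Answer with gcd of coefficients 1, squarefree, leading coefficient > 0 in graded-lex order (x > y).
First, degree: a generic line meets the curve in up to 2 points, so deg p = 2.
Then, against the integer gridlines: it crosses the y-axis at the gridline y = 0; the visible x-axis segment lies entirely on the curve.
Finally, fitting integer coefficients to these (and the overall shape) gives p.

3*x*y - 2*y^2 - y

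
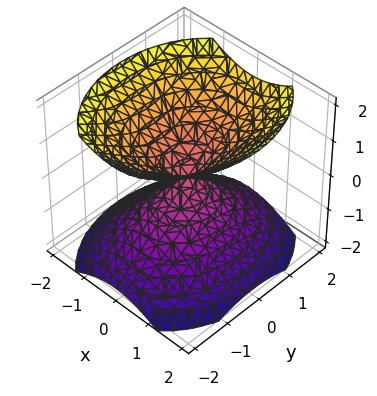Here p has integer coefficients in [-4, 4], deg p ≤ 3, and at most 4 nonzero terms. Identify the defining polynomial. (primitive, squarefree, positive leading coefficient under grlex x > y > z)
3*x^2 + 2*y^2 - 3*z^2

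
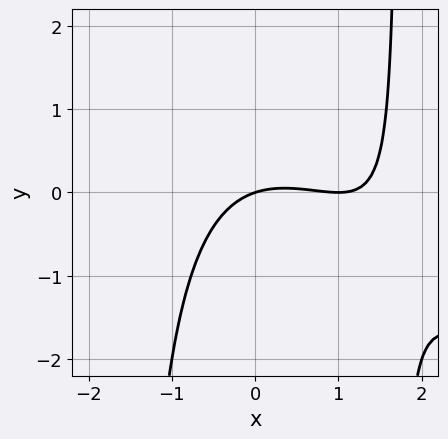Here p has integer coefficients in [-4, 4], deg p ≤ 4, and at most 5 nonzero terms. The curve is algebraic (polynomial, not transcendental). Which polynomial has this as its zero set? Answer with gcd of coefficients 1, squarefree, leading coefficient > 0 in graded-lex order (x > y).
x^3 + x^2*y - 2*x^2 + x - 3*y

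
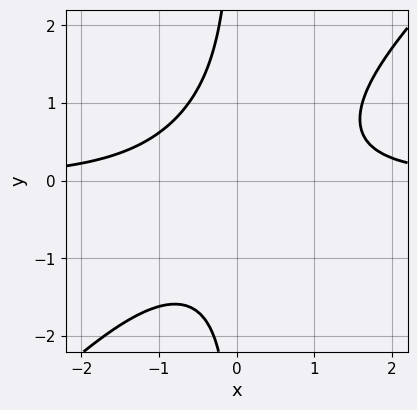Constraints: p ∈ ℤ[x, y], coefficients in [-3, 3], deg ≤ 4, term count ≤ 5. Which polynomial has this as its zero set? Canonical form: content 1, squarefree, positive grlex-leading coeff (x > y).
The degree is 3 — a generic line meets the curve in up to 3 points.
From the axis intercepts and sections: it misses every integer gridline on the y-axis; it misses every integer gridline on the x-axis.
These observations pin down the coefficients.

x^2*y - x*y^2 - 1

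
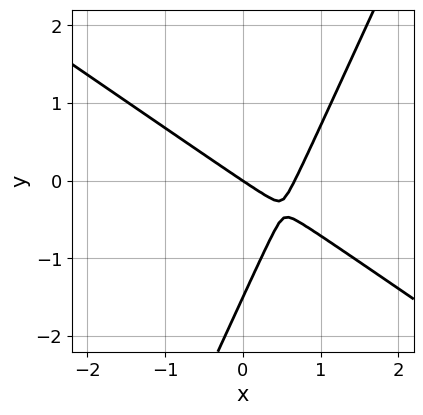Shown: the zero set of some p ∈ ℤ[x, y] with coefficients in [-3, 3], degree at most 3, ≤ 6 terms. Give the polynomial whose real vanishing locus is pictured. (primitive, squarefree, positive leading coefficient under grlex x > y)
3*x^2 + 3*x*y - 2*y^2 - 2*x - 3*y

First, deg p = 2. A generic line meets the curve in up to 2 points.
Next, observable constraints: it crosses the x-axis at the gridline x = 0; it crosses the y-axis at the gridline y = 0.
Finally, these observations pin down the coefficients.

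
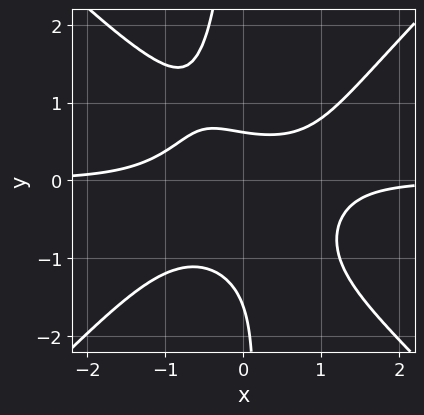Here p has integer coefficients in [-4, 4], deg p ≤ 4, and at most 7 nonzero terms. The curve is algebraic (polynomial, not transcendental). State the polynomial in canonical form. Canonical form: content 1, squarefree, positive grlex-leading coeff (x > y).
(a) Degree: a generic line meets the curve in up to 4 points, so deg p = 4.
(b) Observable constraints: it misses every integer gridline on the x-axis.
(c) These observations pin down the coefficients.

3*x^3*y - 3*x*y^3 - 2*y^2 - 2*y + 2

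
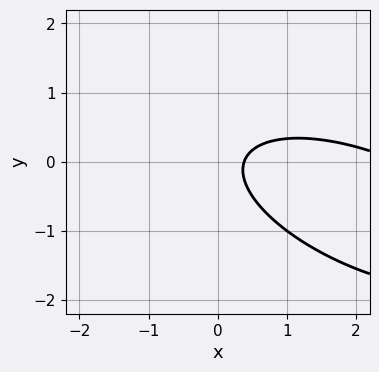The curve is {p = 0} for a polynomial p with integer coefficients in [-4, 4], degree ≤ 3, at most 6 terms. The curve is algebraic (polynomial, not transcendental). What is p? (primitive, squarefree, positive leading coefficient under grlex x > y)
1. Degree: no degree-1 curve has this shape, so deg p = 2.
2. Checking where it meets the axes: it misses every integer gridline on the y-axis.
3. The integer polynomial consistent with all of this is the stated p.

x^2 + 2*x*y + 3*y^2 - 3*x + 1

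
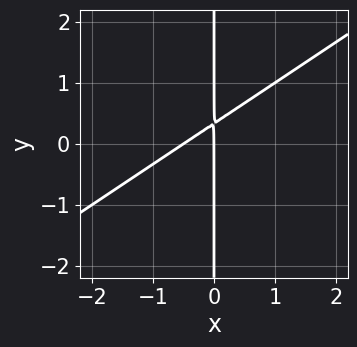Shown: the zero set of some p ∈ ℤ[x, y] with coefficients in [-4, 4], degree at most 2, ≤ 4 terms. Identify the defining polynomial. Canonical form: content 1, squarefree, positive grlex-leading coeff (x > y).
2*x^2 - 3*x*y + x

First, the degree is 2 — the shape is more complex than any degree-1 curve.
Then, observable constraints: it meets the x-axis at x = 0 (among the integer gridlines); the visible y-axis segment lies entirely on the curve.
Finally, together with the visible shape, these determine p as stated.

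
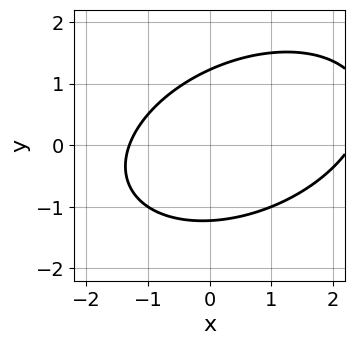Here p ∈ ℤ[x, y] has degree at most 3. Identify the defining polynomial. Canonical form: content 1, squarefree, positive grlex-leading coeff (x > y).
x^2 - x*y + 2*y^2 - x - 3

1. The degree is 2 — no degree-1 curve has this shape.
2. Putting this together gives p.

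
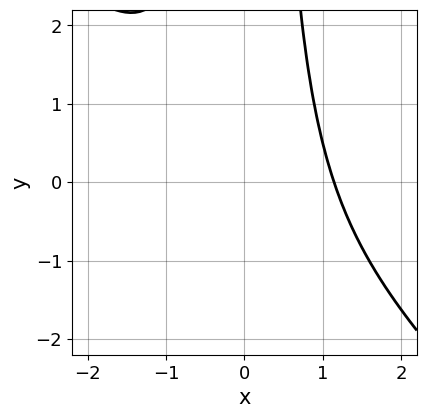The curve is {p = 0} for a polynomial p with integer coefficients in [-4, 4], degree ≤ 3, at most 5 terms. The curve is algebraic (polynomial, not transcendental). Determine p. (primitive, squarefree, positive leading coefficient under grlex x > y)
2*x^3 + 2*x^2*y - 3

1. The degree is 3 — the shape is more complex than any degree-2 curve.
2. From the visible intercepts: it misses every integer gridline on the y-axis.
3. Fitting integer coefficients to these (and the overall shape) gives p.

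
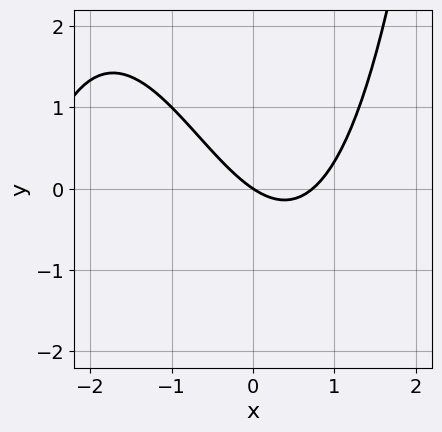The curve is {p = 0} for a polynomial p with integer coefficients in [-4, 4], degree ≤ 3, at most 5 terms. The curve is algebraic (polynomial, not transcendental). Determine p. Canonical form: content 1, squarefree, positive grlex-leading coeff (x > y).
x^3 + 2*x^2 - 2*x - 3*y

(a) Degree: the shape is more complex than any degree-2 curve, so deg p = 3.
(b) Reading off the gridlines: it meets the x-axis at x = 0 (among the integer gridlines); it meets the y-axis at y = 0 (among the integer gridlines).
(c) Putting this together gives p.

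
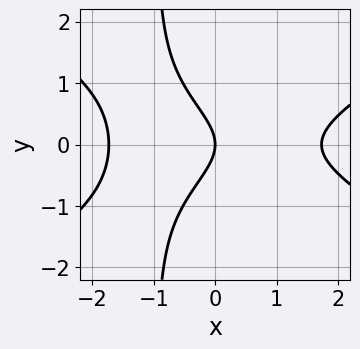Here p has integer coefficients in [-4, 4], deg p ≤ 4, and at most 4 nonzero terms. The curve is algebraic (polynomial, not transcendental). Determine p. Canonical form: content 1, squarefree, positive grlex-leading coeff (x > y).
x^3 - 3*x*y^2 - 3*y^2 - 3*x

First, deg p = 3. No degree-2 curve has this shape.
Next, symmetries: the y ↦ −y reflection is a symmetry, so y appears only in even powers.
Next, against the integer gridlines: it meets the y-axis at y = 0 (among the integer gridlines); it crosses the x-axis at the gridline x = 0.
Finally, putting this together gives p.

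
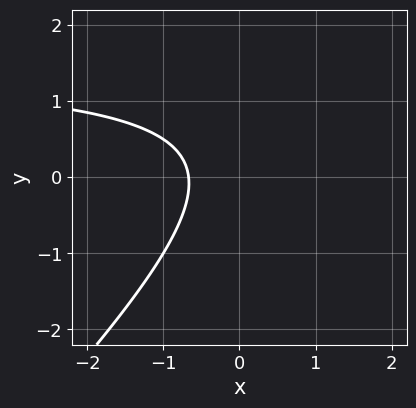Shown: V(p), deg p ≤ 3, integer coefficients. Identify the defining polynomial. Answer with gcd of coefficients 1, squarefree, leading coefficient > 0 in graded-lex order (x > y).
2*x*y - 2*y^2 - 3*x + y - 2

The degree is 2 — no degree-1 curve has this shape.
From the visible intercepts: no y-intercept at any integer in the box.
Solving for integer coefficients yields p as stated.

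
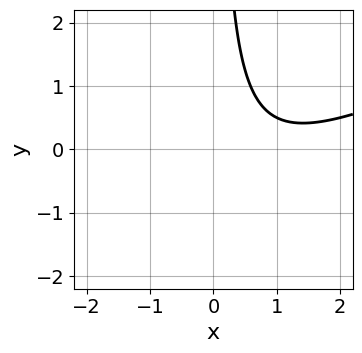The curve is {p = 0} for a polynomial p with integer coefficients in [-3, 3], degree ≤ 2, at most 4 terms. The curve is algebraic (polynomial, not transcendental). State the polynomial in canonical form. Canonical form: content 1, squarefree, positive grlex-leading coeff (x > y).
x^2 - 2*x*y - 2*x + 2

First, the degree is 2 — no degree-1 curve has this shape.
Next, against the integer gridlines: the curve avoids every integer x-axis point in the box; it misses every integer gridline on the y-axis.
Finally, solving for integer coefficients yields p as stated.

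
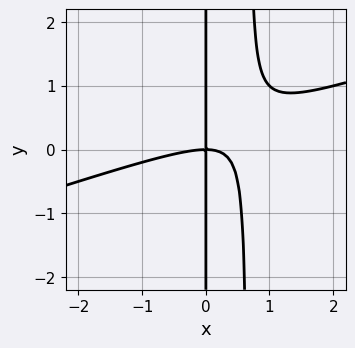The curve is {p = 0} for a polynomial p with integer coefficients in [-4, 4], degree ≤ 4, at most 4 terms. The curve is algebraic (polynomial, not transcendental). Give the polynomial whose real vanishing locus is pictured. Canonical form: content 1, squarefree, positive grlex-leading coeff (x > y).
x^3 - 3*x^2*y + 2*x*y

First, degree: no degree-2 curve has this shape, so deg p = 3.
Then, observable constraints: the visible y-axis segment lies entirely on the curve; one x-axis crossing is at x = 0.
Finally, fitting integer coefficients to these (and the overall shape) gives p.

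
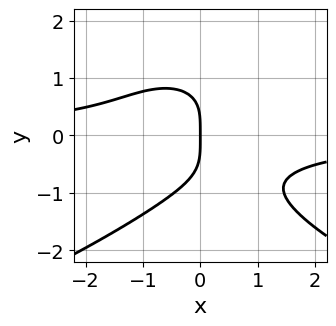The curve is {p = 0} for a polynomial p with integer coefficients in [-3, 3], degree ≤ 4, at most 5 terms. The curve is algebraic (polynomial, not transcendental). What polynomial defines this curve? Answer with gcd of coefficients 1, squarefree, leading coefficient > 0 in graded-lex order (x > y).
First, degree: no degree-3 curve has this shape, so deg p = 4.
Then, observable constraints: one y-axis crossing is at y = 0; one x-axis crossing is at x = 0.
Finally, together with the visible shape, these determine p as stated.

2*y^4 + 3*x^2*y + 3*x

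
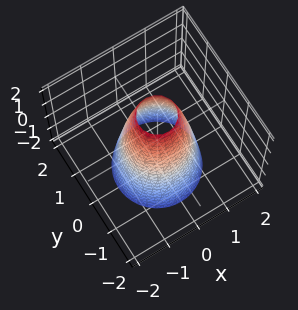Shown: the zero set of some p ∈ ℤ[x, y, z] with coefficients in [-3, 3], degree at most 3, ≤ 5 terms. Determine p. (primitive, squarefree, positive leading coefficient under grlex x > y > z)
1. The degree is 2 — a generic line meets the surface in up to 2 points.
2. Symmetries: rotational symmetry about the z-axis ⇒ p depends on x, y only through x² + y².
3. Observable constraints: among the integer gridlines, it crosses the y-axis at y ∈ {-1, 1}; no z-intercept at any integer in the box; among the integer gridlines, it crosses the x-axis at x ∈ {-1, 1}; a circular section at z = 0 has radius exactly 1.
4. Solving for integer coefficients yields p as stated.

3*x^2 + 3*y^2 + z - 3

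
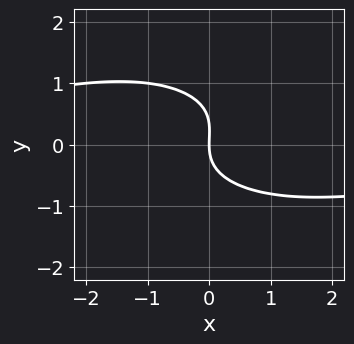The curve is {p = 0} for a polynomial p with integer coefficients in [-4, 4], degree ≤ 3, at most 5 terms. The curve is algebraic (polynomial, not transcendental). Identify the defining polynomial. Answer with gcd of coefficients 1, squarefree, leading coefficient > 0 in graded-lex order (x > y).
deg p = 3. A generic line meets the curve in up to 3 points.
Observable constraints: one y-axis crossing is at y = 0; it meets the x-axis at x = 0 (among the integer gridlines).
The integer polynomial consistent with all of this is the stated p.

x^2*y + 3*y^3 - y^2 + 3*x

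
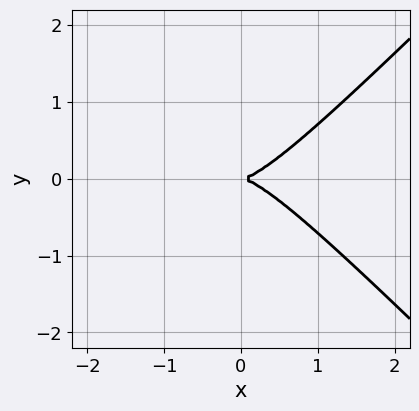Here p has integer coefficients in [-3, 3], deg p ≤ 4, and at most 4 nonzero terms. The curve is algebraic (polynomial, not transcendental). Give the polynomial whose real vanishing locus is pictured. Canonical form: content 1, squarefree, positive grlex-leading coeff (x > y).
x^3 - x*y^2 - y^2

First, degree: no degree-2 curve has this shape, so deg p = 3.
Then, symmetries: it's symmetric under y → −y, forcing even powers of y.
Then, checking where it meets the axes: it crosses the x-axis at the gridline x = 0; one y-axis crossing is at y = 0.
Finally, solving for integer coefficients yields p as stated.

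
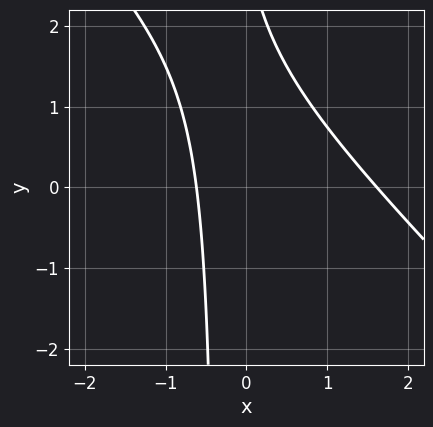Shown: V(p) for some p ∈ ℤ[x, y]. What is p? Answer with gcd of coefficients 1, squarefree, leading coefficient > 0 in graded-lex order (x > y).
The degree is 2 — the shape is more complex than any degree-1 curve.
Observable constraints: it misses every integer gridline on the y-axis.
Matching integer coefficients to the picture gives p.

3*x^2 + 3*x*y - 3*x + y - 3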